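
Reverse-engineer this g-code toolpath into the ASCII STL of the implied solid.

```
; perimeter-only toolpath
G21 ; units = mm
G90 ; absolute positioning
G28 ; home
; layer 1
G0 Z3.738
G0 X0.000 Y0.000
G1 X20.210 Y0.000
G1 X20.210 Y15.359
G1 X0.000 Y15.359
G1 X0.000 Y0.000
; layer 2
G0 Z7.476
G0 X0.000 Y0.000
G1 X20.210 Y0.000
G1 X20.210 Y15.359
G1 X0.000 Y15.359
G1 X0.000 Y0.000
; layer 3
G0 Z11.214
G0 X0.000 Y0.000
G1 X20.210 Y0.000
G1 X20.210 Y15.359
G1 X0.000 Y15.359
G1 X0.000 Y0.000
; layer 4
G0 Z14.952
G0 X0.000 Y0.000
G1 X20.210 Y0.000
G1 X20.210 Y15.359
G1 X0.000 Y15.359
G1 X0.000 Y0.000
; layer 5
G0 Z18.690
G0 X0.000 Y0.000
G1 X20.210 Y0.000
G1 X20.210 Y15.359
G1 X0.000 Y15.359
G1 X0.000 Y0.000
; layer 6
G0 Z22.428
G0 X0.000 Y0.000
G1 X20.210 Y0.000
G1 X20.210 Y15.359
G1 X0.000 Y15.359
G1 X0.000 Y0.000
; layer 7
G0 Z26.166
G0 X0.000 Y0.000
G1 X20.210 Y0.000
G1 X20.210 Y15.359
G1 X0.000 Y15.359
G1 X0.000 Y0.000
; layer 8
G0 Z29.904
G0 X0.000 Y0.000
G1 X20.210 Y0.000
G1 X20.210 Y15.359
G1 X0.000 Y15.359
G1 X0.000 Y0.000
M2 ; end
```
solid part
  facet normal 0.0000 0.0000 -1.0000
    outer loop
      vertex 20.210 15.359 0.000
      vertex 20.210 0.000 0.000
      vertex 0.000 0.000 0.000
    endloop
  endfacet
  facet normal 0.0000 0.0000 -1.0000
    outer loop
      vertex 0.000 15.359 0.000
      vertex 20.210 15.359 0.000
      vertex 0.000 0.000 0.000
    endloop
  endfacet
  facet normal 0.0000 0.0000 1.0000
    outer loop
      vertex 0.000 0.000 29.904
      vertex 20.210 0.000 29.904
      vertex 20.210 15.359 29.904
    endloop
  endfacet
  facet normal 0.0000 0.0000 1.0000
    outer loop
      vertex 0.000 0.000 29.904
      vertex 20.210 15.359 29.904
      vertex 0.000 15.359 29.904
    endloop
  endfacet
  facet normal 0.0000 -1.0000 0.0000
    outer loop
      vertex 0.000 0.000 0.000
      vertex 20.210 0.000 0.000
      vertex 20.210 0.000 29.904
    endloop
  endfacet
  facet normal 0.0000 -1.0000 0.0000
    outer loop
      vertex 0.000 0.000 0.000
      vertex 20.210 0.000 29.904
      vertex 0.000 0.000 29.904
    endloop
  endfacet
  facet normal 0.0000 1.0000 0.0000
    outer loop
      vertex 20.210 15.359 29.904
      vertex 20.210 15.359 0.000
      vertex 0.000 15.359 0.000
    endloop
  endfacet
  facet normal 0.0000 1.0000 0.0000
    outer loop
      vertex 0.000 15.359 29.904
      vertex 20.210 15.359 29.904
      vertex 0.000 15.359 0.000
    endloop
  endfacet
  facet normal -1.0000 0.0000 0.0000
    outer loop
      vertex 0.000 15.359 29.904
      vertex 0.000 15.359 0.000
      vertex 0.000 0.000 0.000
    endloop
  endfacet
  facet normal -1.0000 0.0000 0.0000
    outer loop
      vertex 0.000 0.000 29.904
      vertex 0.000 15.359 29.904
      vertex 0.000 0.000 0.000
    endloop
  endfacet
  facet normal 1.0000 0.0000 0.0000
    outer loop
      vertex 20.210 0.000 0.000
      vertex 20.210 15.359 0.000
      vertex 20.210 15.359 29.904
    endloop
  endfacet
  facet normal 1.0000 0.0000 0.0000
    outer loop
      vertex 20.210 0.000 0.000
      vertex 20.210 15.359 29.904
      vertex 20.210 0.000 29.904
    endloop
  endfacet
endsolid part

The G0 Z moves step by Δz≈3.738 mm. Every layer's G1 loop is the same polygon, so the solid is a straight extrusion of it from z=0 to z≈29.9. Closing with flat bottom and top caps and triangulating gives 12 facets — a rectangular box, roughly 20.2 × 15.4 mm footprint and 29.9 mm tall.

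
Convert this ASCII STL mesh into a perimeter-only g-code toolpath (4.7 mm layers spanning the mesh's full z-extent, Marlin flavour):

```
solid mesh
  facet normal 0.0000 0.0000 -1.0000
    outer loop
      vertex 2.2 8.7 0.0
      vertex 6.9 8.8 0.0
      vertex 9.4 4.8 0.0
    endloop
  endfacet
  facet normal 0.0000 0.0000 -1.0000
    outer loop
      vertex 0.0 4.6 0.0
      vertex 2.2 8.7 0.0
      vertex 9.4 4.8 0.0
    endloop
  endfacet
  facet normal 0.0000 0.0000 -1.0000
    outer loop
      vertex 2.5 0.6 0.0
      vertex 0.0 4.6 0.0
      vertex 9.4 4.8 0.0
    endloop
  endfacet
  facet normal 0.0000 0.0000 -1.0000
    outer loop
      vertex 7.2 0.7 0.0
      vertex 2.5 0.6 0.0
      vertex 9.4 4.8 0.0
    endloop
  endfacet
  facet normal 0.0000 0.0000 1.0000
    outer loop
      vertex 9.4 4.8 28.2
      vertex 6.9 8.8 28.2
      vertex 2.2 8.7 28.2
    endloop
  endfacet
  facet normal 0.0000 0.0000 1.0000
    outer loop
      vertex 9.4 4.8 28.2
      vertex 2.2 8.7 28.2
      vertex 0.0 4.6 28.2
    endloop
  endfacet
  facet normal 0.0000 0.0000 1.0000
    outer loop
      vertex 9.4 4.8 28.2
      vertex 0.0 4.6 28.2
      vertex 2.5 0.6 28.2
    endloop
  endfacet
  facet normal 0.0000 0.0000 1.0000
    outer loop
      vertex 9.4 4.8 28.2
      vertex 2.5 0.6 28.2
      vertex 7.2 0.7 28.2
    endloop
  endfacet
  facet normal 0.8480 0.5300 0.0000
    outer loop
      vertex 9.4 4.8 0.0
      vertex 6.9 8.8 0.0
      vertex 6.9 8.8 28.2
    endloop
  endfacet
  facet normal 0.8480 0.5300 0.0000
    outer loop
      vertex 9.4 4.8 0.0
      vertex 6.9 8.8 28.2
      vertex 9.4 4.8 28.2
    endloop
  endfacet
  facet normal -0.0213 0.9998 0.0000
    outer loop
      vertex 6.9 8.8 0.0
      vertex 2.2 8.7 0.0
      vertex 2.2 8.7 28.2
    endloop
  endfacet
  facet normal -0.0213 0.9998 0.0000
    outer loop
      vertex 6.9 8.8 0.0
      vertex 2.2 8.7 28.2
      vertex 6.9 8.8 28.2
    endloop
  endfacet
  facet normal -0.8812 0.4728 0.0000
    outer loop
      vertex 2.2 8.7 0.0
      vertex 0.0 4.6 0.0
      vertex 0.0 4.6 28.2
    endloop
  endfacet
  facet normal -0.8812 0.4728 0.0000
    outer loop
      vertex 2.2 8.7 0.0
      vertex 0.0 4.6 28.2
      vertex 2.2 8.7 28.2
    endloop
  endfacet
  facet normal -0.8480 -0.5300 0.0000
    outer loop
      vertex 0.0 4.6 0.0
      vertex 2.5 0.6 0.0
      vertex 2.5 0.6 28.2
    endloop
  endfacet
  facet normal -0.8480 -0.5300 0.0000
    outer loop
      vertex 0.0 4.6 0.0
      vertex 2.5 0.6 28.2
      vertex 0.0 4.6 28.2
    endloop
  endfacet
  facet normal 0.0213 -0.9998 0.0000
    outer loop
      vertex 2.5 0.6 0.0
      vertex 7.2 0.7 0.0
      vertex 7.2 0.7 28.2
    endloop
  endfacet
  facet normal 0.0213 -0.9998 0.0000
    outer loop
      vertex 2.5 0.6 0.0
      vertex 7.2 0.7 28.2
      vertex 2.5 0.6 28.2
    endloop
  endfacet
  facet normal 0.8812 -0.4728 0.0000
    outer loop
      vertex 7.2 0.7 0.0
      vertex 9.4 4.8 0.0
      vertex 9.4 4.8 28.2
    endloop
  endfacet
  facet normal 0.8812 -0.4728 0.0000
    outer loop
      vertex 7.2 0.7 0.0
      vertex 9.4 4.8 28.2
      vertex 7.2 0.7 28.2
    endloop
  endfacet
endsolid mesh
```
; perimeter-only toolpath
G21 ; units = mm
G90 ; absolute positioning
G28 ; home
; layer 1
G0 Z4.7
G0 X9.4 Y4.8
G1 X6.9 Y8.8
G1 X2.2 Y8.7
G1 X0.0 Y4.6
G1 X2.5 Y0.6
G1 X7.2 Y0.7
G1 X9.4 Y4.8
; layer 2
G0 Z9.4
G0 X9.4 Y4.8
G1 X6.9 Y8.8
G1 X2.2 Y8.7
G1 X0.0 Y4.6
G1 X2.5 Y0.6
G1 X7.2 Y0.7
G1 X9.4 Y4.8
; layer 3
G0 Z14.1
G0 X9.4 Y4.8
G1 X6.9 Y8.8
G1 X2.2 Y8.7
G1 X0.0 Y4.6
G1 X2.5 Y0.6
G1 X7.2 Y0.7
G1 X9.4 Y4.8
; layer 4
G0 Z18.8
G0 X9.4 Y4.8
G1 X6.9 Y8.8
G1 X2.2 Y8.7
G1 X0.0 Y4.6
G1 X2.5 Y0.6
G1 X7.2 Y0.7
G1 X9.4 Y4.8
; layer 5
G0 Z23.5
G0 X9.4 Y4.8
G1 X6.9 Y8.8
G1 X2.2 Y8.7
G1 X0.0 Y4.6
G1 X2.5 Y0.6
G1 X7.2 Y0.7
G1 X9.4 Y4.8
; layer 6
G0 Z28.2
G0 X9.4 Y4.8
G1 X6.9 Y8.8
G1 X2.2 Y8.7
G1 X0.0 Y4.6
G1 X2.5 Y0.6
G1 X7.2 Y0.7
G1 X9.4 Y4.8
M2 ; end

The solid is a regular 6-sided prism (a cylinder approximated with 6 flat sides), circumscribed radius ≈ 4.7 mm, height ≈ 28.2 mm. Slicing at Δz = 4.7 mm — 6 equal slices spanning the solid's height, so layer i sits at z = i·h/6 — gives 6 non-empty perimeters. Each is a 6-segment closed polygon; G0 lifts to the layer z and rapids to the start vertex, then G1 traces the edges.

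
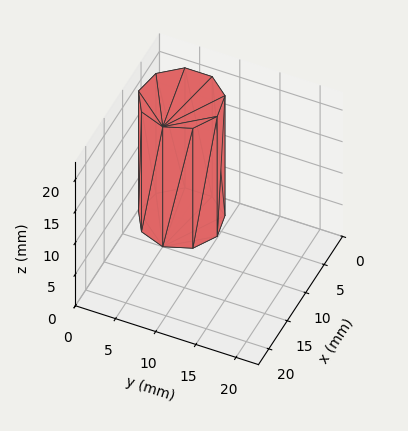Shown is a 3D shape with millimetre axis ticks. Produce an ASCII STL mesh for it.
Reading the render: the shape is a regular 9-sided prism (a cylinder approximated with 9 flat sides), circumscribed radius ≈ 5 mm, height ≈ 19 mm (dimensions read to the nearest mm from the axis ticks). For the STL, each face is triangulated and given an outward normal.

solid part
  facet normal 0.0000 0.0000 -1.0000
    outer loop
      vertex 5.9 9.9 0.0
      vertex 8.8 8.2 0.0
      vertex 10.0 5.0 0.0
    endloop
  endfacet
  facet normal 0.0000 0.0000 -1.0000
    outer loop
      vertex 2.5 9.3 0.0
      vertex 5.9 9.9 0.0
      vertex 10.0 5.0 0.0
    endloop
  endfacet
  facet normal 0.0000 0.0000 -1.0000
    outer loop
      vertex 0.3 6.7 0.0
      vertex 2.5 9.3 0.0
      vertex 10.0 5.0 0.0
    endloop
  endfacet
  facet normal 0.0000 0.0000 -1.0000
    outer loop
      vertex 0.3 3.3 0.0
      vertex 0.3 6.7 0.0
      vertex 10.0 5.0 0.0
    endloop
  endfacet
  facet normal 0.0000 0.0000 -1.0000
    outer loop
      vertex 2.5 0.7 0.0
      vertex 0.3 3.3 0.0
      vertex 10.0 5.0 0.0
    endloop
  endfacet
  facet normal 0.0000 0.0000 -1.0000
    outer loop
      vertex 5.9 0.1 0.0
      vertex 2.5 0.7 0.0
      vertex 10.0 5.0 0.0
    endloop
  endfacet
  facet normal 0.0000 0.0000 -1.0000
    outer loop
      vertex 8.8 1.8 0.0
      vertex 5.9 0.1 0.0
      vertex 10.0 5.0 0.0
    endloop
  endfacet
  facet normal 0.0000 0.0000 1.0000
    outer loop
      vertex 10.0 5.0 19.0
      vertex 8.8 8.2 19.0
      vertex 5.9 9.9 19.0
    endloop
  endfacet
  facet normal 0.0000 0.0000 1.0000
    outer loop
      vertex 10.0 5.0 19.0
      vertex 5.9 9.9 19.0
      vertex 2.5 9.3 19.0
    endloop
  endfacet
  facet normal 0.0000 0.0000 1.0000
    outer loop
      vertex 10.0 5.0 19.0
      vertex 2.5 9.3 19.0
      vertex 0.3 6.7 19.0
    endloop
  endfacet
  facet normal 0.0000 0.0000 1.0000
    outer loop
      vertex 10.0 5.0 19.0
      vertex 0.3 6.7 19.0
      vertex 0.3 3.3 19.0
    endloop
  endfacet
  facet normal 0.0000 0.0000 1.0000
    outer loop
      vertex 10.0 5.0 19.0
      vertex 0.3 3.3 19.0
      vertex 2.5 0.7 19.0
    endloop
  endfacet
  facet normal 0.0000 0.0000 1.0000
    outer loop
      vertex 10.0 5.0 19.0
      vertex 2.5 0.7 19.0
      vertex 5.9 0.1 19.0
    endloop
  endfacet
  facet normal 0.0000 0.0000 1.0000
    outer loop
      vertex 10.0 5.0 19.0
      vertex 5.9 0.1 19.0
      vertex 8.8 1.8 19.0
    endloop
  endfacet
  facet normal 0.9363 0.3511 0.0000
    outer loop
      vertex 10.0 5.0 0.0
      vertex 8.8 8.2 0.0
      vertex 8.8 8.2 19.0
    endloop
  endfacet
  facet normal 0.9363 0.3511 0.0000
    outer loop
      vertex 10.0 5.0 0.0
      vertex 8.8 8.2 19.0
      vertex 10.0 5.0 19.0
    endloop
  endfacet
  facet normal 0.5057 0.8627 0.0000
    outer loop
      vertex 8.8 8.2 0.0
      vertex 5.9 9.9 0.0
      vertex 5.9 9.9 19.0
    endloop
  endfacet
  facet normal 0.5057 0.8627 0.0000
    outer loop
      vertex 8.8 8.2 0.0
      vertex 5.9 9.9 19.0
      vertex 8.8 8.2 19.0
    endloop
  endfacet
  facet normal -0.1738 0.9848 0.0000
    outer loop
      vertex 5.9 9.9 0.0
      vertex 2.5 9.3 0.0
      vertex 2.5 9.3 19.0
    endloop
  endfacet
  facet normal -0.1738 0.9848 0.0000
    outer loop
      vertex 5.9 9.9 0.0
      vertex 2.5 9.3 19.0
      vertex 5.9 9.9 19.0
    endloop
  endfacet
  facet normal -0.7634 0.6459 0.0000
    outer loop
      vertex 2.5 9.3 0.0
      vertex 0.3 6.7 0.0
      vertex 0.3 6.7 19.0
    endloop
  endfacet
  facet normal -0.7634 0.6459 0.0000
    outer loop
      vertex 2.5 9.3 0.0
      vertex 0.3 6.7 19.0
      vertex 2.5 9.3 19.0
    endloop
  endfacet
  facet normal -1.0000 0.0000 0.0000
    outer loop
      vertex 0.3 6.7 0.0
      vertex 0.3 3.3 0.0
      vertex 0.3 3.3 19.0
    endloop
  endfacet
  facet normal -1.0000 0.0000 0.0000
    outer loop
      vertex 0.3 6.7 0.0
      vertex 0.3 3.3 19.0
      vertex 0.3 6.7 19.0
    endloop
  endfacet
  facet normal -0.7634 -0.6459 0.0000
    outer loop
      vertex 0.3 3.3 0.0
      vertex 2.5 0.7 0.0
      vertex 2.5 0.7 19.0
    endloop
  endfacet
  facet normal -0.7634 -0.6459 0.0000
    outer loop
      vertex 0.3 3.3 0.0
      vertex 2.5 0.7 19.0
      vertex 0.3 3.3 19.0
    endloop
  endfacet
  facet normal -0.1738 -0.9848 0.0000
    outer loop
      vertex 2.5 0.7 0.0
      vertex 5.9 0.1 0.0
      vertex 5.9 0.1 19.0
    endloop
  endfacet
  facet normal -0.1738 -0.9848 0.0000
    outer loop
      vertex 2.5 0.7 0.0
      vertex 5.9 0.1 19.0
      vertex 2.5 0.7 19.0
    endloop
  endfacet
  facet normal 0.5057 -0.8627 0.0000
    outer loop
      vertex 5.9 0.1 0.0
      vertex 8.8 1.8 0.0
      vertex 8.8 1.8 19.0
    endloop
  endfacet
  facet normal 0.5057 -0.8627 0.0000
    outer loop
      vertex 5.9 0.1 0.0
      vertex 8.8 1.8 19.0
      vertex 5.9 0.1 19.0
    endloop
  endfacet
  facet normal 0.9363 -0.3511 0.0000
    outer loop
      vertex 8.8 1.8 0.0
      vertex 10.0 5.0 0.0
      vertex 10.0 5.0 19.0
    endloop
  endfacet
  facet normal 0.9363 -0.3511 0.0000
    outer loop
      vertex 8.8 1.8 0.0
      vertex 10.0 5.0 19.0
      vertex 8.8 1.8 19.0
    endloop
  endfacet
endsolid part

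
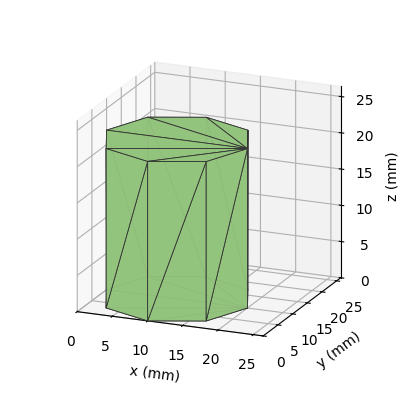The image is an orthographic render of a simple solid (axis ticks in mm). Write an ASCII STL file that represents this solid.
Reading the render: the shape is a regular 8-sided prism (a cylinder approximated with 8 flat sides), circumscribed radius ≈ 10 mm, height ≈ 22 mm (dimensions read to the nearest mm from the axis ticks). For the STL, each face is triangulated and given an outward normal.

solid part
  facet normal 0.0000 0.0000 -1.0000
    outer loop
      vertex 10.0 20.0 0.0
      vertex 17.1 17.1 0.0
      vertex 20.0 10.0 0.0
    endloop
  endfacet
  facet normal 0.0000 0.0000 -1.0000
    outer loop
      vertex 2.9 17.1 0.0
      vertex 10.0 20.0 0.0
      vertex 20.0 10.0 0.0
    endloop
  endfacet
  facet normal 0.0000 0.0000 -1.0000
    outer loop
      vertex 0.0 10.0 0.0
      vertex 2.9 17.1 0.0
      vertex 20.0 10.0 0.0
    endloop
  endfacet
  facet normal 0.0000 0.0000 -1.0000
    outer loop
      vertex 2.9 2.9 0.0
      vertex 0.0 10.0 0.0
      vertex 20.0 10.0 0.0
    endloop
  endfacet
  facet normal 0.0000 0.0000 -1.0000
    outer loop
      vertex 10.0 0.0 0.0
      vertex 2.9 2.9 0.0
      vertex 20.0 10.0 0.0
    endloop
  endfacet
  facet normal 0.0000 0.0000 -1.0000
    outer loop
      vertex 17.1 2.9 0.0
      vertex 10.0 0.0 0.0
      vertex 20.0 10.0 0.0
    endloop
  endfacet
  facet normal 0.0000 0.0000 1.0000
    outer loop
      vertex 20.0 10.0 22.0
      vertex 17.1 17.1 22.0
      vertex 10.0 20.0 22.0
    endloop
  endfacet
  facet normal 0.0000 0.0000 1.0000
    outer loop
      vertex 20.0 10.0 22.0
      vertex 10.0 20.0 22.0
      vertex 2.9 17.1 22.0
    endloop
  endfacet
  facet normal 0.0000 0.0000 1.0000
    outer loop
      vertex 20.0 10.0 22.0
      vertex 2.9 17.1 22.0
      vertex 0.0 10.0 22.0
    endloop
  endfacet
  facet normal 0.0000 0.0000 1.0000
    outer loop
      vertex 20.0 10.0 22.0
      vertex 0.0 10.0 22.0
      vertex 2.9 2.9 22.0
    endloop
  endfacet
  facet normal 0.0000 0.0000 1.0000
    outer loop
      vertex 20.0 10.0 22.0
      vertex 2.9 2.9 22.0
      vertex 10.0 0.0 22.0
    endloop
  endfacet
  facet normal 0.0000 0.0000 1.0000
    outer loop
      vertex 20.0 10.0 22.0
      vertex 10.0 0.0 22.0
      vertex 17.1 2.9 22.0
    endloop
  endfacet
  facet normal 0.9258 0.3781 0.0000
    outer loop
      vertex 20.0 10.0 0.0
      vertex 17.1 17.1 0.0
      vertex 17.1 17.1 22.0
    endloop
  endfacet
  facet normal 0.9258 0.3781 0.0000
    outer loop
      vertex 20.0 10.0 0.0
      vertex 17.1 17.1 22.0
      vertex 20.0 10.0 22.0
    endloop
  endfacet
  facet normal 0.3781 0.9258 0.0000
    outer loop
      vertex 17.1 17.1 0.0
      vertex 10.0 20.0 0.0
      vertex 10.0 20.0 22.0
    endloop
  endfacet
  facet normal 0.3781 0.9258 0.0000
    outer loop
      vertex 17.1 17.1 0.0
      vertex 10.0 20.0 22.0
      vertex 17.1 17.1 22.0
    endloop
  endfacet
  facet normal -0.3781 0.9258 0.0000
    outer loop
      vertex 10.0 20.0 0.0
      vertex 2.9 17.1 0.0
      vertex 2.9 17.1 22.0
    endloop
  endfacet
  facet normal -0.3781 0.9258 0.0000
    outer loop
      vertex 10.0 20.0 0.0
      vertex 2.9 17.1 22.0
      vertex 10.0 20.0 22.0
    endloop
  endfacet
  facet normal -0.9258 0.3781 0.0000
    outer loop
      vertex 2.9 17.1 0.0
      vertex 0.0 10.0 0.0
      vertex 0.0 10.0 22.0
    endloop
  endfacet
  facet normal -0.9258 0.3781 0.0000
    outer loop
      vertex 2.9 17.1 0.0
      vertex 0.0 10.0 22.0
      vertex 2.9 17.1 22.0
    endloop
  endfacet
  facet normal -0.9258 -0.3781 0.0000
    outer loop
      vertex 0.0 10.0 0.0
      vertex 2.9 2.9 0.0
      vertex 2.9 2.9 22.0
    endloop
  endfacet
  facet normal -0.9258 -0.3781 0.0000
    outer loop
      vertex 0.0 10.0 0.0
      vertex 2.9 2.9 22.0
      vertex 0.0 10.0 22.0
    endloop
  endfacet
  facet normal -0.3781 -0.9258 0.0000
    outer loop
      vertex 2.9 2.9 0.0
      vertex 10.0 0.0 0.0
      vertex 10.0 0.0 22.0
    endloop
  endfacet
  facet normal -0.3781 -0.9258 0.0000
    outer loop
      vertex 2.9 2.9 0.0
      vertex 10.0 0.0 22.0
      vertex 2.9 2.9 22.0
    endloop
  endfacet
  facet normal 0.3781 -0.9258 0.0000
    outer loop
      vertex 10.0 0.0 0.0
      vertex 17.1 2.9 0.0
      vertex 17.1 2.9 22.0
    endloop
  endfacet
  facet normal 0.3781 -0.9258 0.0000
    outer loop
      vertex 10.0 0.0 0.0
      vertex 17.1 2.9 22.0
      vertex 10.0 0.0 22.0
    endloop
  endfacet
  facet normal 0.9258 -0.3781 0.0000
    outer loop
      vertex 17.1 2.9 0.0
      vertex 20.0 10.0 0.0
      vertex 20.0 10.0 22.0
    endloop
  endfacet
  facet normal 0.9258 -0.3781 0.0000
    outer loop
      vertex 17.1 2.9 0.0
      vertex 20.0 10.0 22.0
      vertex 17.1 2.9 22.0
    endloop
  endfacet
endsolid part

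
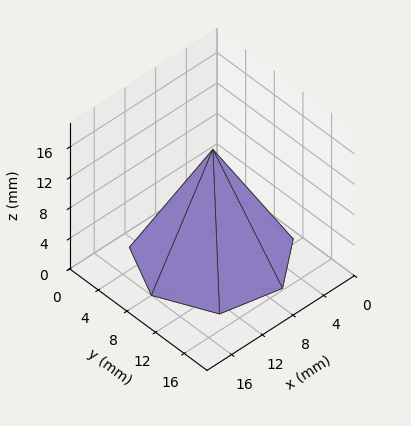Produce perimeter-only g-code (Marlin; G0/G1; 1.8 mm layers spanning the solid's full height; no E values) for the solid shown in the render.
Reading the render: the shape is a regular 7-sided pyramid, base circumscribed radius ≈ 8 mm, apex at z ≈ 14 mm (dimensions read to the nearest mm from the axis ticks). For the g-code, the solid's height is divided into equal slices at the stated Δz and each level perimeter traced with G1 moves after a G0 lift.

; perimeter-only toolpath
G21 ; units = mm
G90 ; absolute positioning
G28 ; home
; layer 1
G0 Z1.8
G0 X15.0 Y8.0
G1 X12.4 Y13.5
G1 X6.4 Y14.8
G1 X1.7 Y11.1
G1 X1.7 Y4.9
G1 X6.4 Y1.2
G1 X12.4 Y2.5
G1 X15.0 Y8.0
; layer 2
G0 Z3.5
G0 X14.0 Y8.0
G1 X11.8 Y12.7
G1 X6.7 Y13.9
G1 X2.6 Y10.6
G1 X2.6 Y5.4
G1 X6.7 Y2.1
G1 X11.8 Y3.3
G1 X14.0 Y8.0
; layer 3
G0 Z5.2
G0 X13.0 Y8.0
G1 X11.1 Y11.9
G1 X6.9 Y12.9
G1 X3.5 Y10.2
G1 X3.5 Y5.8
G1 X6.9 Y3.1
G1 X11.1 Y4.1
G1 X13.0 Y8.0
; layer 4
G0 Z7.0
G0 X12.0 Y8.0
G1 X10.5 Y11.2
G1 X7.1 Y11.9
G1 X4.4 Y9.8
G1 X4.4 Y6.2
G1 X7.1 Y4.1
G1 X10.5 Y4.8
G1 X12.0 Y8.0
; layer 5
G0 Z8.8
G0 X11.0 Y8.0
G1 X9.9 Y10.4
G1 X7.3 Y10.9
G1 X5.3 Y9.3
G1 X5.3 Y6.7
G1 X7.3 Y5.1
G1 X9.9 Y5.6
G1 X11.0 Y8.0
; layer 6
G0 Z10.5
G0 X10.0 Y8.0
G1 X9.2 Y9.6
G1 X7.5 Y9.9
G1 X6.2 Y8.9
G1 X6.2 Y7.1
G1 X7.5 Y6.0
G1 X9.2 Y6.4
G1 X10.0 Y8.0
; layer 7
G0 Z12.2
G0 X9.0 Y8.0
G1 X8.6 Y8.8
G1 X7.8 Y9.0
G1 X7.1 Y8.4
G1 X7.1 Y7.6
G1 X7.8 Y7.0
G1 X8.6 Y7.2
G1 X9.0 Y8.0
M2 ; end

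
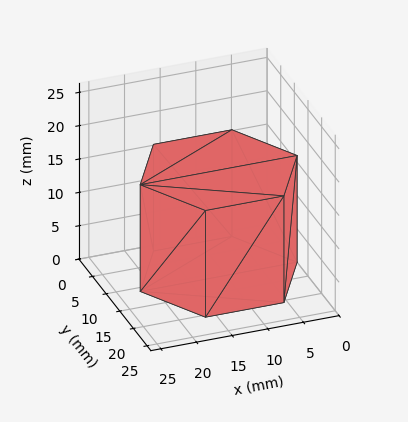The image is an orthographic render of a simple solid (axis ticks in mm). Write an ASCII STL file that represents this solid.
Reading the render: the shape is a regular 6-sided prism (a cylinder approximated with 6 flat sides), circumscribed radius ≈ 11 mm, height ≈ 16 mm (dimensions read to the nearest mm from the axis ticks). For the STL, each face is triangulated and given an outward normal.

solid part
  facet normal 0.0000 0.0000 -1.0000
    outer loop
      vertex 5.50 20.53 0.00
      vertex 16.50 20.53 0.00
      vertex 22.00 11.00 0.00
    endloop
  endfacet
  facet normal 0.0000 0.0000 -1.0000
    outer loop
      vertex 0.00 11.00 0.00
      vertex 5.50 20.53 0.00
      vertex 22.00 11.00 0.00
    endloop
  endfacet
  facet normal 0.0000 0.0000 -1.0000
    outer loop
      vertex 5.50 1.47 0.00
      vertex 0.00 11.00 0.00
      vertex 22.00 11.00 0.00
    endloop
  endfacet
  facet normal 0.0000 0.0000 -1.0000
    outer loop
      vertex 16.50 1.47 0.00
      vertex 5.50 1.47 0.00
      vertex 22.00 11.00 0.00
    endloop
  endfacet
  facet normal 0.0000 0.0000 1.0000
    outer loop
      vertex 22.00 11.00 16.00
      vertex 16.50 20.53 16.00
      vertex 5.50 20.53 16.00
    endloop
  endfacet
  facet normal 0.0000 0.0000 1.0000
    outer loop
      vertex 22.00 11.00 16.00
      vertex 5.50 20.53 16.00
      vertex 0.00 11.00 16.00
    endloop
  endfacet
  facet normal 0.0000 0.0000 1.0000
    outer loop
      vertex 22.00 11.00 16.00
      vertex 0.00 11.00 16.00
      vertex 5.50 1.47 16.00
    endloop
  endfacet
  facet normal 0.0000 0.0000 1.0000
    outer loop
      vertex 22.00 11.00 16.00
      vertex 5.50 1.47 16.00
      vertex 16.50 1.47 16.00
    endloop
  endfacet
  facet normal 0.8661 0.4999 0.0000
    outer loop
      vertex 22.00 11.00 0.00
      vertex 16.50 20.53 0.00
      vertex 16.50 20.53 16.00
    endloop
  endfacet
  facet normal 0.8661 0.4999 0.0000
    outer loop
      vertex 22.00 11.00 0.00
      vertex 16.50 20.53 16.00
      vertex 22.00 11.00 16.00
    endloop
  endfacet
  facet normal 0.0000 1.0000 0.0000
    outer loop
      vertex 16.50 20.53 0.00
      vertex 5.50 20.53 0.00
      vertex 5.50 20.53 16.00
    endloop
  endfacet
  facet normal 0.0000 1.0000 0.0000
    outer loop
      vertex 16.50 20.53 0.00
      vertex 5.50 20.53 16.00
      vertex 16.50 20.53 16.00
    endloop
  endfacet
  facet normal -0.8661 0.4999 0.0000
    outer loop
      vertex 5.50 20.53 0.00
      vertex 0.00 11.00 0.00
      vertex 0.00 11.00 16.00
    endloop
  endfacet
  facet normal -0.8661 0.4999 0.0000
    outer loop
      vertex 5.50 20.53 0.00
      vertex 0.00 11.00 16.00
      vertex 5.50 20.53 16.00
    endloop
  endfacet
  facet normal -0.8661 -0.4999 0.0000
    outer loop
      vertex 0.00 11.00 0.00
      vertex 5.50 1.47 0.00
      vertex 5.50 1.47 16.00
    endloop
  endfacet
  facet normal -0.8661 -0.4999 0.0000
    outer loop
      vertex 0.00 11.00 0.00
      vertex 5.50 1.47 16.00
      vertex 0.00 11.00 16.00
    endloop
  endfacet
  facet normal 0.0000 -1.0000 0.0000
    outer loop
      vertex 5.50 1.47 0.00
      vertex 16.50 1.47 0.00
      vertex 16.50 1.47 16.00
    endloop
  endfacet
  facet normal 0.0000 -1.0000 0.0000
    outer loop
      vertex 5.50 1.47 0.00
      vertex 16.50 1.47 16.00
      vertex 5.50 1.47 16.00
    endloop
  endfacet
  facet normal 0.8661 -0.4999 0.0000
    outer loop
      vertex 16.50 1.47 0.00
      vertex 22.00 11.00 0.00
      vertex 22.00 11.00 16.00
    endloop
  endfacet
  facet normal 0.8661 -0.4999 0.0000
    outer loop
      vertex 16.50 1.47 0.00
      vertex 22.00 11.00 16.00
      vertex 16.50 1.47 16.00
    endloop
  endfacet
endsolid part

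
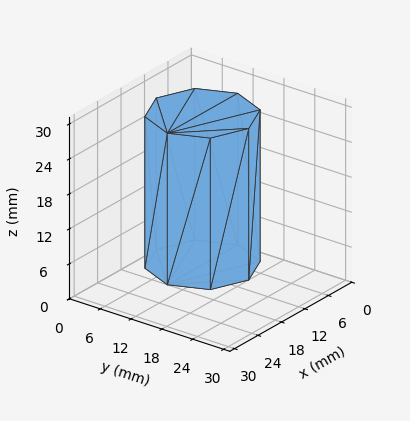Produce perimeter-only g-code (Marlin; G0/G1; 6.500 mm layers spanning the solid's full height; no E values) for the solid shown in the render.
Reading the render: the shape is a regular 8-sided prism (a cylinder approximated with 8 flat sides), circumscribed radius ≈ 9 mm, height ≈ 26 mm (dimensions read to the nearest mm from the axis ticks). For the g-code, the solid's height is divided into equal slices at the stated Δz and each level perimeter traced with G1 moves after a G0 lift.

; perimeter-only toolpath
G21 ; units = mm
G90 ; absolute positioning
G28 ; home
; layer 1
G0 Z6.500
G0 X18.000 Y9.000
G1 X15.364 Y15.364
G1 X9.000 Y18.000
G1 X2.636 Y15.364
G1 X0.000 Y9.000
G1 X2.636 Y2.636
G1 X9.000 Y0.000
G1 X15.364 Y2.636
G1 X18.000 Y9.000
; layer 2
G0 Z13.000
G0 X18.000 Y9.000
G1 X15.364 Y15.364
G1 X9.000 Y18.000
G1 X2.636 Y15.364
G1 X0.000 Y9.000
G1 X2.636 Y2.636
G1 X9.000 Y0.000
G1 X15.364 Y2.636
G1 X18.000 Y9.000
; layer 3
G0 Z19.500
G0 X18.000 Y9.000
G1 X15.364 Y15.364
G1 X9.000 Y18.000
G1 X2.636 Y15.364
G1 X0.000 Y9.000
G1 X2.636 Y2.636
G1 X9.000 Y0.000
G1 X15.364 Y2.636
G1 X18.000 Y9.000
; layer 4
G0 Z26.000
G0 X18.000 Y9.000
G1 X15.364 Y15.364
G1 X9.000 Y18.000
G1 X2.636 Y15.364
G1 X0.000 Y9.000
G1 X2.636 Y2.636
G1 X9.000 Y0.000
G1 X15.364 Y2.636
G1 X18.000 Y9.000
M2 ; end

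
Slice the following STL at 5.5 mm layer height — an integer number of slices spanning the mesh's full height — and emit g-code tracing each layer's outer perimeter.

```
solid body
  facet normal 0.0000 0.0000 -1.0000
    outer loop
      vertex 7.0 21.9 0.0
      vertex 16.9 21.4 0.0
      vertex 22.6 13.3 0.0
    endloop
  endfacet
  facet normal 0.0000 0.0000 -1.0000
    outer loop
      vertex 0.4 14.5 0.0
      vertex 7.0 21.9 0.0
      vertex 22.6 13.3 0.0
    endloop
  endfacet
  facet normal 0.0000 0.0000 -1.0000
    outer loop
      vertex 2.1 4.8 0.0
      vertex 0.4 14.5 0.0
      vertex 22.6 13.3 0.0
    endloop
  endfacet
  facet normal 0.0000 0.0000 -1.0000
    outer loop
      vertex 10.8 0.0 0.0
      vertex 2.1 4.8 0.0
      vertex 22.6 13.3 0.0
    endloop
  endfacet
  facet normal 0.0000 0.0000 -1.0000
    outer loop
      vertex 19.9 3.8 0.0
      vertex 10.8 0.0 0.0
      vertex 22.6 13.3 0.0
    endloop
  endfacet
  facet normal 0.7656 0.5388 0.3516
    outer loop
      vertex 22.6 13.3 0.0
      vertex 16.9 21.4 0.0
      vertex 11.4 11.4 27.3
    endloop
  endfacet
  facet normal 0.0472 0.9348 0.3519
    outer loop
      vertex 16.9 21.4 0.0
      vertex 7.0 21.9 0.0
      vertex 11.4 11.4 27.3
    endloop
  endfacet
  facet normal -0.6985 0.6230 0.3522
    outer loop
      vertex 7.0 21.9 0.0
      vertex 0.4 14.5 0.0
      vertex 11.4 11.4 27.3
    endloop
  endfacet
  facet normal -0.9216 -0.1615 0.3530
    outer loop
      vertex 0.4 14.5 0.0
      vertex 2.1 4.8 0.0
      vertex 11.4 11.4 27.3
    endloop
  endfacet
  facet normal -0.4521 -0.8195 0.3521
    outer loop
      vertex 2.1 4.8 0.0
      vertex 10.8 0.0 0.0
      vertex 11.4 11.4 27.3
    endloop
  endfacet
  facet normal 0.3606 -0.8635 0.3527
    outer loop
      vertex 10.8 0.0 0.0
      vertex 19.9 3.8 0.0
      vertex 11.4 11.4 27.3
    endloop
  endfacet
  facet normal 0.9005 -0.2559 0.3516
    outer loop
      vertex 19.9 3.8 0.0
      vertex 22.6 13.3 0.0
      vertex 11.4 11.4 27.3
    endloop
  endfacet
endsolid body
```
; perimeter-only toolpath
G21 ; units = mm
G90 ; absolute positioning
G28 ; home
; layer 1
G0 Z5.5
G0 X20.4 Y12.9
G1 X15.8 Y19.4
G1 X7.9 Y19.8
G1 X2.6 Y13.9
G1 X4.0 Y6.1
G1 X10.9 Y2.3
G1 X18.2 Y5.3
G1 X20.4 Y12.9
; layer 2
G0 Z10.9
G0 X18.1 Y12.5
G1 X14.7 Y17.4
G1 X8.8 Y17.7
G1 X4.8 Y13.3
G1 X5.8 Y7.4
G1 X11.0 Y4.6
G1 X16.5 Y6.8
G1 X18.1 Y12.5
; layer 3
G0 Z16.4
G0 X15.9 Y12.2
G1 X13.6 Y15.4
G1 X9.6 Y15.6
G1 X7.0 Y12.6
G1 X7.7 Y8.8
G1 X11.2 Y6.8
G1 X14.8 Y8.4
G1 X15.9 Y12.2
; layer 4
G0 Z21.8
G0 X13.6 Y11.8
G1 X12.5 Y13.4
G1 X10.5 Y13.5
G1 X9.2 Y12.0
G1 X9.5 Y10.1
G1 X11.3 Y9.1
G1 X13.1 Y9.9
G1 X13.6 Y11.8
M2 ; end

The solid is a regular 7-sided pyramid, base circumscribed radius ≈ 11.4 mm, apex at z ≈ 27.3 mm. Slicing at Δz = 5.5 mm — 5 equal slices spanning the solid's height, so layer i sits at z = i·h/5 — gives 4 non-empty perimeters. Each is a 7-segment closed polygon; G0 lifts to the layer z and rapids to the start vertex, then G1 traces the edges. The cross-section shrinks linearly with z (the slice at the apex is degenerate and omitted).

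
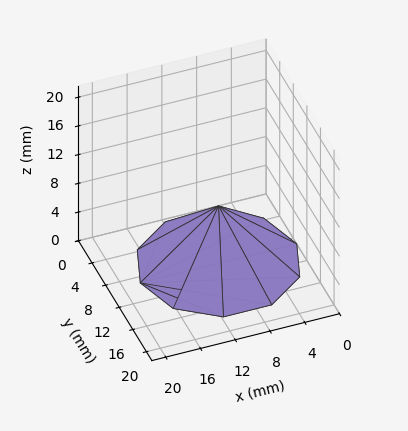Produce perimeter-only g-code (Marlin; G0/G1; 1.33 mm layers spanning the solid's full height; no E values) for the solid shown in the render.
Reading the render: the shape is a regular 10-sided pyramid, base circumscribed radius ≈ 9 mm, apex at z ≈ 8 mm (dimensions read to the nearest mm from the axis ticks). For the g-code, the solid's height is divided into equal slices at the stated Δz and each level perimeter traced with G1 moves after a G0 lift.

; perimeter-only toolpath
G21 ; units = mm
G90 ; absolute positioning
G28 ; home
; layer 1
G0 Z1.33
G0 X16.50 Y9.00
G1 X15.07 Y13.41
G1 X11.32 Y16.13
G1 X6.68 Y16.13
G1 X2.93 Y13.41
G1 X1.50 Y9.00
G1 X2.93 Y4.59
G1 X6.68 Y1.87
G1 X11.32 Y1.87
G1 X15.07 Y4.59
G1 X16.50 Y9.00
; layer 2
G0 Z2.67
G0 X15.00 Y9.00
G1 X13.85 Y12.53
G1 X10.85 Y14.71
G1 X7.15 Y14.71
G1 X4.15 Y12.53
G1 X3.00 Y9.00
G1 X4.15 Y5.47
G1 X7.15 Y3.29
G1 X10.85 Y3.29
G1 X13.85 Y5.47
G1 X15.00 Y9.00
; layer 3
G0 Z4.00
G0 X13.50 Y9.00
G1 X12.64 Y11.64
G1 X10.39 Y13.28
G1 X7.61 Y13.28
G1 X5.36 Y11.64
G1 X4.50 Y9.00
G1 X5.36 Y6.36
G1 X7.61 Y4.72
G1 X10.39 Y4.72
G1 X12.64 Y6.36
G1 X13.50 Y9.00
; layer 4
G0 Z5.33
G0 X12.00 Y9.00
G1 X11.43 Y10.76
G1 X9.93 Y11.85
G1 X8.07 Y11.85
G1 X6.57 Y10.76
G1 X6.00 Y9.00
G1 X6.57 Y7.24
G1 X8.07 Y6.15
G1 X9.93 Y6.15
G1 X11.43 Y7.24
G1 X12.00 Y9.00
; layer 5
G0 Z6.67
G0 X10.50 Y9.00
G1 X10.21 Y9.88
G1 X9.46 Y10.43
G1 X8.54 Y10.43
G1 X7.79 Y9.88
G1 X7.50 Y9.00
G1 X7.79 Y8.12
G1 X8.54 Y7.57
G1 X9.46 Y7.57
G1 X10.21 Y8.12
G1 X10.50 Y9.00
M2 ; end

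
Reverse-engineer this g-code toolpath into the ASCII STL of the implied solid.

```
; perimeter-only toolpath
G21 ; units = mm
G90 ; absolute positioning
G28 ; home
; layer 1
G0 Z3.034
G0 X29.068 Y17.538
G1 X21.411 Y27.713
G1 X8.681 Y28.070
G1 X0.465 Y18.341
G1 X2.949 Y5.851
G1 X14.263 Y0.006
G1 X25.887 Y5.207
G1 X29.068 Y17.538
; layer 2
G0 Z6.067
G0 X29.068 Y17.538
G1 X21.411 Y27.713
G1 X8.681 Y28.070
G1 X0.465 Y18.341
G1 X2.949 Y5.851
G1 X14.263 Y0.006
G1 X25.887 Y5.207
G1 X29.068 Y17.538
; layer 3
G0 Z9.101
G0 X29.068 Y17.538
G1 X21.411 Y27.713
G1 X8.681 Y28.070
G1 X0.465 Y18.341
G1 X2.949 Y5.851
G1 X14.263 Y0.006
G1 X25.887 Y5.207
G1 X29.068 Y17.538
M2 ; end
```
solid part
  facet normal 0.0000 0.0000 -1.0000
    outer loop
      vertex 8.681 28.070 0.000
      vertex 21.411 27.713 0.000
      vertex 29.068 17.538 0.000
    endloop
  endfacet
  facet normal 0.0000 0.0000 -1.0000
    outer loop
      vertex 0.465 18.341 0.000
      vertex 8.681 28.070 0.000
      vertex 29.068 17.538 0.000
    endloop
  endfacet
  facet normal 0.0000 0.0000 -1.0000
    outer loop
      vertex 2.949 5.851 0.000
      vertex 0.465 18.341 0.000
      vertex 29.068 17.538 0.000
    endloop
  endfacet
  facet normal 0.0000 0.0000 -1.0000
    outer loop
      vertex 14.263 0.006 0.000
      vertex 2.949 5.851 0.000
      vertex 29.068 17.538 0.000
    endloop
  endfacet
  facet normal 0.0000 0.0000 -1.0000
    outer loop
      vertex 25.887 5.207 0.000
      vertex 14.263 0.006 0.000
      vertex 29.068 17.538 0.000
    endloop
  endfacet
  facet normal 0.0000 0.0000 1.0000
    outer loop
      vertex 29.068 17.538 9.101
      vertex 21.411 27.713 9.101
      vertex 8.681 28.070 9.101
    endloop
  endfacet
  facet normal 0.0000 0.0000 1.0000
    outer loop
      vertex 29.068 17.538 9.101
      vertex 8.681 28.070 9.101
      vertex 0.465 18.341 9.101
    endloop
  endfacet
  facet normal 0.0000 0.0000 1.0000
    outer loop
      vertex 29.068 17.538 9.101
      vertex 0.465 18.341 9.101
      vertex 2.949 5.851 9.101
    endloop
  endfacet
  facet normal 0.0000 0.0000 1.0000
    outer loop
      vertex 29.068 17.538 9.101
      vertex 2.949 5.851 9.101
      vertex 14.263 0.006 9.101
    endloop
  endfacet
  facet normal 0.0000 0.0000 1.0000
    outer loop
      vertex 29.068 17.538 9.101
      vertex 14.263 0.006 9.101
      vertex 25.887 5.207 9.101
    endloop
  endfacet
  facet normal 0.7990 0.6013 0.0000
    outer loop
      vertex 29.068 17.538 0.000
      vertex 21.411 27.713 0.000
      vertex 21.411 27.713 9.101
    endloop
  endfacet
  facet normal 0.7990 0.6013 0.0000
    outer loop
      vertex 29.068 17.538 0.000
      vertex 21.411 27.713 9.101
      vertex 29.068 17.538 9.101
    endloop
  endfacet
  facet normal 0.0280 0.9996 0.0000
    outer loop
      vertex 21.411 27.713 0.000
      vertex 8.681 28.070 0.000
      vertex 8.681 28.070 9.101
    endloop
  endfacet
  facet normal 0.0280 0.9996 0.0000
    outer loop
      vertex 21.411 27.713 0.000
      vertex 8.681 28.070 9.101
      vertex 21.411 27.713 9.101
    endloop
  endfacet
  facet normal -0.7640 0.6452 0.0000
    outer loop
      vertex 8.681 28.070 0.000
      vertex 0.465 18.341 0.000
      vertex 0.465 18.341 9.101
    endloop
  endfacet
  facet normal -0.7640 0.6452 0.0000
    outer loop
      vertex 8.681 28.070 0.000
      vertex 0.465 18.341 9.101
      vertex 8.681 28.070 9.101
    endloop
  endfacet
  facet normal -0.9808 -0.1951 0.0000
    outer loop
      vertex 0.465 18.341 0.000
      vertex 2.949 5.851 0.000
      vertex 2.949 5.851 9.101
    endloop
  endfacet
  facet normal -0.9808 -0.1951 0.0000
    outer loop
      vertex 0.465 18.341 0.000
      vertex 2.949 5.851 9.101
      vertex 0.465 18.341 9.101
    endloop
  endfacet
  facet normal -0.4590 -0.8884 0.0000
    outer loop
      vertex 2.949 5.851 0.000
      vertex 14.263 0.006 0.000
      vertex 14.263 0.006 9.101
    endloop
  endfacet
  facet normal -0.4590 -0.8884 0.0000
    outer loop
      vertex 2.949 5.851 0.000
      vertex 14.263 0.006 9.101
      vertex 2.949 5.851 9.101
    endloop
  endfacet
  facet normal 0.4084 -0.9128 0.0000
    outer loop
      vertex 14.263 0.006 0.000
      vertex 25.887 5.207 0.000
      vertex 25.887 5.207 9.101
    endloop
  endfacet
  facet normal 0.4084 -0.9128 0.0000
    outer loop
      vertex 14.263 0.006 0.000
      vertex 25.887 5.207 9.101
      vertex 14.263 0.006 9.101
    endloop
  endfacet
  facet normal 0.9683 -0.2498 0.0000
    outer loop
      vertex 25.887 5.207 0.000
      vertex 29.068 17.538 0.000
      vertex 29.068 17.538 9.101
    endloop
  endfacet
  facet normal 0.9683 -0.2498 0.0000
    outer loop
      vertex 25.887 5.207 0.000
      vertex 29.068 17.538 9.101
      vertex 25.887 5.207 9.101
    endloop
  endfacet
endsolid part

The G0 Z moves step by Δz≈3.034 mm. Every layer's G1 loop is the same polygon, so the solid is a straight extrusion of it from z=0 to z≈9.1. Closing with flat bottom and top caps and triangulating gives 24 facets — a regular 7-sided prism (a cylinder approximated with 7 flat sides), circumscribed radius ≈ 14.7 mm, height ≈ 9.1 mm.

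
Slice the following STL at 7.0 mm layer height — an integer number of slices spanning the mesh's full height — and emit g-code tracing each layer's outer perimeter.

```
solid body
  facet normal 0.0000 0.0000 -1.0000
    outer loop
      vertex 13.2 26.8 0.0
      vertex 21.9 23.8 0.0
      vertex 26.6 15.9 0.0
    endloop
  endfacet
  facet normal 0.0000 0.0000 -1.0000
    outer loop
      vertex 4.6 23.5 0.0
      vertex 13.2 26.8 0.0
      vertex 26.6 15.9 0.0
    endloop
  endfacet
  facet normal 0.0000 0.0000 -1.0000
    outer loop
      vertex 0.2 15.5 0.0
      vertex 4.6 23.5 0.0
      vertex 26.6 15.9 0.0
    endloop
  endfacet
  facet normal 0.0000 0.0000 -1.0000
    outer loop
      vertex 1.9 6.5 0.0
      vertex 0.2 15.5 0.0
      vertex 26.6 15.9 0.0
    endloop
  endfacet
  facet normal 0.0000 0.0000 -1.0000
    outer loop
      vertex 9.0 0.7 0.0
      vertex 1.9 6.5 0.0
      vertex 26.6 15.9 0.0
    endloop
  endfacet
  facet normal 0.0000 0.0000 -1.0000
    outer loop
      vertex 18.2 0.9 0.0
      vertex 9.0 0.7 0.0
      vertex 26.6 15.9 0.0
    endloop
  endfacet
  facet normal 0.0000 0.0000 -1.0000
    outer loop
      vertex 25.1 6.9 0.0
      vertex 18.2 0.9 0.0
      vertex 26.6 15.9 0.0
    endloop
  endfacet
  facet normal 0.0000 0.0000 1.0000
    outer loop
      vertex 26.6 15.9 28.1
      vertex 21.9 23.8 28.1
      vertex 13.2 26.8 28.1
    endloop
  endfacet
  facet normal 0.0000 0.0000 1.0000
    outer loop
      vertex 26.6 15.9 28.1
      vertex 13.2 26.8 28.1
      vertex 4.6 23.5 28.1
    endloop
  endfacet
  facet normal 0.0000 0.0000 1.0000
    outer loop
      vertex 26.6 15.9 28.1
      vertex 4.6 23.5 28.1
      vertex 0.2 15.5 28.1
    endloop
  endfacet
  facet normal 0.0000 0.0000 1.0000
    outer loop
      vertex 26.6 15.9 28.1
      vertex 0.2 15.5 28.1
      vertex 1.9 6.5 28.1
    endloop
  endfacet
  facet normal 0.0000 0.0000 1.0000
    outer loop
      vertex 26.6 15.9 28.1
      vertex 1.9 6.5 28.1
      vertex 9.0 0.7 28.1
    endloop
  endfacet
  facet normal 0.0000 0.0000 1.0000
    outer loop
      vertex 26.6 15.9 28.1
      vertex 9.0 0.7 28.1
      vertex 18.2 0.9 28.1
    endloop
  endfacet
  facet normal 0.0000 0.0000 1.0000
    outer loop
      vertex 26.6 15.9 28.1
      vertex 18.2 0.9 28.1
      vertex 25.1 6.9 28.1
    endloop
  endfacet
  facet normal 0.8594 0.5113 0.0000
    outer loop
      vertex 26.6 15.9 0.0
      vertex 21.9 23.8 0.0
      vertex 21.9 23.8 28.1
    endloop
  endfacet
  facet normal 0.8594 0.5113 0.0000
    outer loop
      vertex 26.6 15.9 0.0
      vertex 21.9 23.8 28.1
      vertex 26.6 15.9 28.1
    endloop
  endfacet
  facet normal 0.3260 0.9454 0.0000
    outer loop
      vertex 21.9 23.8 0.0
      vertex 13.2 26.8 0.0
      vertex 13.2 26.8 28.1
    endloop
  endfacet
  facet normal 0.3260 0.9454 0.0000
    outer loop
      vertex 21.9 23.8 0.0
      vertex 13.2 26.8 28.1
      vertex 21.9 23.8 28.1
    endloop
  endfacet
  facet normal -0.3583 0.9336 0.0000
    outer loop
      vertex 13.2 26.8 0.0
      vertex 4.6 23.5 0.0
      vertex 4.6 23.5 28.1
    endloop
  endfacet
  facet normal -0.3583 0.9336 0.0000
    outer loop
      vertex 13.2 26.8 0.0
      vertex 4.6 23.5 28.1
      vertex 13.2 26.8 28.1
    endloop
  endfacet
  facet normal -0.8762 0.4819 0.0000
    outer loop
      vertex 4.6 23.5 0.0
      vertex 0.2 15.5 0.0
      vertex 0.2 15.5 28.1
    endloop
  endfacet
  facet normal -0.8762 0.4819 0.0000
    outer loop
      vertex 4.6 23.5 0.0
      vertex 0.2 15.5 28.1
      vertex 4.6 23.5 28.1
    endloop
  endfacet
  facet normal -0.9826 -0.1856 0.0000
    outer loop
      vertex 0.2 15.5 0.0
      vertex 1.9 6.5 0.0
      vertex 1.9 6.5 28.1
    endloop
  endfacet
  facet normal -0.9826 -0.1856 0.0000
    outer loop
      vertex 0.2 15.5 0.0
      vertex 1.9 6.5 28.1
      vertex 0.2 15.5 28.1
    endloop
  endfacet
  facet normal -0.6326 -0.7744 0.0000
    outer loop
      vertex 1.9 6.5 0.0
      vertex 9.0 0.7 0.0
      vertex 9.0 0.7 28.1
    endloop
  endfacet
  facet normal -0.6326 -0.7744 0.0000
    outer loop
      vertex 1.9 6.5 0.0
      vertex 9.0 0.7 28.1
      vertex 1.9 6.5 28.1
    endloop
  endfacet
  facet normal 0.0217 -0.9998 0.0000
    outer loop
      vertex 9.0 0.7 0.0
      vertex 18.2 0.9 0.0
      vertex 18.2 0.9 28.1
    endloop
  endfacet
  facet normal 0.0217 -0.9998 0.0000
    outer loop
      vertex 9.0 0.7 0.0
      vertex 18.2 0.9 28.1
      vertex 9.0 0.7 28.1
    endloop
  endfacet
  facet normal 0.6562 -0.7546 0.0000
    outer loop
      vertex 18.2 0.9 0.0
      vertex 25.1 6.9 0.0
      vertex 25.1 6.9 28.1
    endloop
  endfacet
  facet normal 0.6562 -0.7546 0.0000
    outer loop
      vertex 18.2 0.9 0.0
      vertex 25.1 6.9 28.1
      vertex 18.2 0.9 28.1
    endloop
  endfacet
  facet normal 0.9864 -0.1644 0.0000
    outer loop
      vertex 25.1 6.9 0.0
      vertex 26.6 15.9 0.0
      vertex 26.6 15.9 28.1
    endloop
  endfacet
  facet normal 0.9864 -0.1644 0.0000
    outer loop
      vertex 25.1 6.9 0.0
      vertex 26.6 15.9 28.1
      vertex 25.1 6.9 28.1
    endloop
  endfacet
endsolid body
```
; perimeter-only toolpath
G21 ; units = mm
G90 ; absolute positioning
G28 ; home
; layer 1
G0 Z7.0
G0 X26.6 Y15.9
G1 X21.9 Y23.8
G1 X13.2 Y26.8
G1 X4.6 Y23.5
G1 X0.2 Y15.5
G1 X1.9 Y6.5
G1 X9.0 Y0.7
G1 X18.2 Y0.9
G1 X25.1 Y6.9
G1 X26.6 Y15.9
; layer 2
G0 Z14.1
G0 X26.6 Y15.9
G1 X21.9 Y23.8
G1 X13.2 Y26.8
G1 X4.6 Y23.5
G1 X0.2 Y15.5
G1 X1.9 Y6.5
G1 X9.0 Y0.7
G1 X18.2 Y0.9
G1 X25.1 Y6.9
G1 X26.6 Y15.9
; layer 3
G0 Z21.1
G0 X26.6 Y15.9
G1 X21.9 Y23.8
G1 X13.2 Y26.8
G1 X4.6 Y23.5
G1 X0.2 Y15.5
G1 X1.9 Y6.5
G1 X9.0 Y0.7
G1 X18.2 Y0.9
G1 X25.1 Y6.9
G1 X26.6 Y15.9
; layer 4
G0 Z28.1
G0 X26.6 Y15.9
G1 X21.9 Y23.8
G1 X13.2 Y26.8
G1 X4.6 Y23.5
G1 X0.2 Y15.5
G1 X1.9 Y6.5
G1 X9.0 Y0.7
G1 X18.2 Y0.9
G1 X25.1 Y6.9
G1 X26.6 Y15.9
M2 ; end

The solid is a regular 9-sided prism (a cylinder approximated with 9 flat sides), circumscribed radius ≈ 13.4 mm, height ≈ 28.1 mm. Slicing at Δz = 7.0 mm — 4 equal slices spanning the solid's height, so layer i sits at z = i·h/4 — gives 4 non-empty perimeters. Each is a 9-segment closed polygon; G0 lifts to the layer z and rapids to the start vertex, then G1 traces the edges.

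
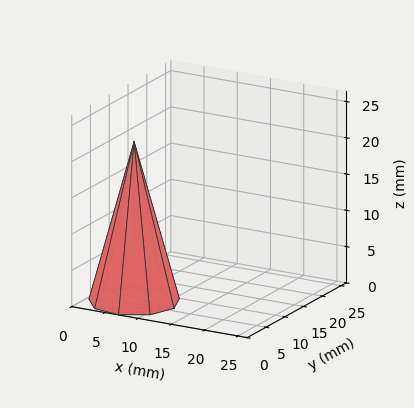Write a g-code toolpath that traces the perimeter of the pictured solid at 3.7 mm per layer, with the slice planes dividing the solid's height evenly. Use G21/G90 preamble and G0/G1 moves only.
Reading the render: the shape is a regular 9-sided pyramid, base circumscribed radius ≈ 6 mm, apex at z ≈ 22 mm (dimensions read to the nearest mm from the axis ticks). For the g-code, the solid's height is divided into equal slices at the stated Δz and each level perimeter traced with G1 moves after a G0 lift.

; perimeter-only toolpath
G21 ; units = mm
G90 ; absolute positioning
G28 ; home
; layer 1
G0 Z3.7
G0 X11.0 Y6.0
G1 X9.8 Y9.2
G1 X6.8 Y10.9
G1 X3.5 Y10.3
G1 X1.3 Y7.8
G1 X1.3 Y4.2
G1 X3.5 Y1.7
G1 X6.8 Y1.1
G1 X9.8 Y2.8
G1 X11.0 Y6.0
; layer 2
G0 Z7.3
G0 X10.0 Y6.0
G1 X9.1 Y8.6
G1 X6.7 Y9.9
G1 X4.0 Y9.5
G1 X2.3 Y7.4
G1 X2.3 Y4.6
G1 X4.0 Y2.5
G1 X6.7 Y2.1
G1 X9.1 Y3.4
G1 X10.0 Y6.0
; layer 3
G0 Z11.0
G0 X9.0 Y6.0
G1 X8.3 Y8.0
G1 X6.5 Y8.9
G1 X4.5 Y8.6
G1 X3.2 Y7.0
G1 X3.2 Y5.0
G1 X4.5 Y3.4
G1 X6.5 Y3.0
G1 X8.3 Y4.0
G1 X9.0 Y6.0
; layer 4
G0 Z14.7
G0 X8.0 Y6.0
G1 X7.5 Y7.3
G1 X6.3 Y8.0
G1 X5.0 Y7.7
G1 X4.1 Y6.7
G1 X4.1 Y5.3
G1 X5.0 Y4.3
G1 X6.3 Y4.0
G1 X7.5 Y4.7
G1 X8.0 Y6.0
; layer 5
G0 Z18.3
G0 X7.0 Y6.0
G1 X6.8 Y6.7
G1 X6.2 Y7.0
G1 X5.5 Y6.9
G1 X5.1 Y6.4
G1 X5.1 Y5.7
G1 X5.5 Y5.1
G1 X6.2 Y5.0
G1 X6.8 Y5.4
G1 X7.0 Y6.0
M2 ; end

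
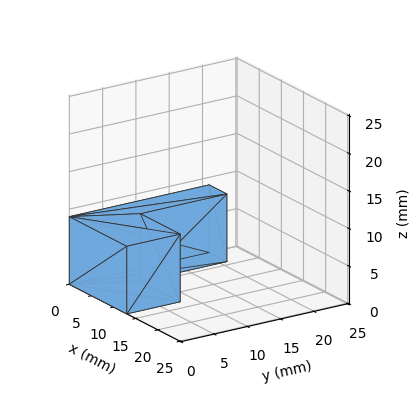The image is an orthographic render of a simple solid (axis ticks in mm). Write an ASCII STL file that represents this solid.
Reading the render: the shape is an L-shaped prism: outer 13 × 21 mm, arm thicknesses ≈ 8 mm (horizontal) and 4 mm (vertical), extruded 9 mm in z (dimensions read to the nearest mm from the axis ticks). For the STL, each face is triangulated and given an outward normal.

solid part
  facet normal 0.0000 0.0000 -1.0000
    outer loop
      vertex 13.00 8.00 0.00
      vertex 13.00 0.00 0.00
      vertex 0.00 0.00 0.00
    endloop
  endfacet
  facet normal 0.0000 0.0000 -1.0000
    outer loop
      vertex 4.00 8.00 0.00
      vertex 13.00 8.00 0.00
      vertex 0.00 0.00 0.00
    endloop
  endfacet
  facet normal 0.0000 0.0000 -1.0000
    outer loop
      vertex 4.00 21.00 0.00
      vertex 4.00 8.00 0.00
      vertex 0.00 0.00 0.00
    endloop
  endfacet
  facet normal 0.0000 0.0000 -1.0000
    outer loop
      vertex 0.00 21.00 0.00
      vertex 4.00 21.00 0.00
      vertex 0.00 0.00 0.00
    endloop
  endfacet
  facet normal 0.0000 0.0000 1.0000
    outer loop
      vertex 0.00 0.00 9.00
      vertex 13.00 0.00 9.00
      vertex 13.00 8.00 9.00
    endloop
  endfacet
  facet normal 0.0000 0.0000 1.0000
    outer loop
      vertex 0.00 0.00 9.00
      vertex 13.00 8.00 9.00
      vertex 4.00 8.00 9.00
    endloop
  endfacet
  facet normal 0.0000 0.0000 1.0000
    outer loop
      vertex 0.00 0.00 9.00
      vertex 4.00 8.00 9.00
      vertex 4.00 21.00 9.00
    endloop
  endfacet
  facet normal 0.0000 0.0000 1.0000
    outer loop
      vertex 0.00 0.00 9.00
      vertex 4.00 21.00 9.00
      vertex 0.00 21.00 9.00
    endloop
  endfacet
  facet normal 0.0000 -1.0000 0.0000
    outer loop
      vertex 0.00 0.00 0.00
      vertex 13.00 0.00 0.00
      vertex 13.00 0.00 9.00
    endloop
  endfacet
  facet normal 0.0000 -1.0000 0.0000
    outer loop
      vertex 0.00 0.00 0.00
      vertex 13.00 0.00 9.00
      vertex 0.00 0.00 9.00
    endloop
  endfacet
  facet normal 1.0000 0.0000 0.0000
    outer loop
      vertex 13.00 0.00 0.00
      vertex 13.00 8.00 0.00
      vertex 13.00 8.00 9.00
    endloop
  endfacet
  facet normal 1.0000 0.0000 0.0000
    outer loop
      vertex 13.00 0.00 0.00
      vertex 13.00 8.00 9.00
      vertex 13.00 0.00 9.00
    endloop
  endfacet
  facet normal 0.0000 1.0000 0.0000
    outer loop
      vertex 13.00 8.00 0.00
      vertex 4.00 8.00 0.00
      vertex 4.00 8.00 9.00
    endloop
  endfacet
  facet normal 0.0000 1.0000 0.0000
    outer loop
      vertex 13.00 8.00 0.00
      vertex 4.00 8.00 9.00
      vertex 13.00 8.00 9.00
    endloop
  endfacet
  facet normal 1.0000 0.0000 0.0000
    outer loop
      vertex 4.00 8.00 0.00
      vertex 4.00 21.00 0.00
      vertex 4.00 21.00 9.00
    endloop
  endfacet
  facet normal 1.0000 0.0000 0.0000
    outer loop
      vertex 4.00 8.00 0.00
      vertex 4.00 21.00 9.00
      vertex 4.00 8.00 9.00
    endloop
  endfacet
  facet normal 0.0000 1.0000 0.0000
    outer loop
      vertex 4.00 21.00 0.00
      vertex 0.00 21.00 0.00
      vertex 0.00 21.00 9.00
    endloop
  endfacet
  facet normal 0.0000 1.0000 0.0000
    outer loop
      vertex 4.00 21.00 0.00
      vertex 0.00 21.00 9.00
      vertex 4.00 21.00 9.00
    endloop
  endfacet
  facet normal -1.0000 0.0000 0.0000
    outer loop
      vertex 0.00 21.00 0.00
      vertex 0.00 0.00 0.00
      vertex 0.00 0.00 9.00
    endloop
  endfacet
  facet normal -1.0000 0.0000 0.0000
    outer loop
      vertex 0.00 21.00 0.00
      vertex 0.00 0.00 9.00
      vertex 0.00 21.00 9.00
    endloop
  endfacet
endsolid part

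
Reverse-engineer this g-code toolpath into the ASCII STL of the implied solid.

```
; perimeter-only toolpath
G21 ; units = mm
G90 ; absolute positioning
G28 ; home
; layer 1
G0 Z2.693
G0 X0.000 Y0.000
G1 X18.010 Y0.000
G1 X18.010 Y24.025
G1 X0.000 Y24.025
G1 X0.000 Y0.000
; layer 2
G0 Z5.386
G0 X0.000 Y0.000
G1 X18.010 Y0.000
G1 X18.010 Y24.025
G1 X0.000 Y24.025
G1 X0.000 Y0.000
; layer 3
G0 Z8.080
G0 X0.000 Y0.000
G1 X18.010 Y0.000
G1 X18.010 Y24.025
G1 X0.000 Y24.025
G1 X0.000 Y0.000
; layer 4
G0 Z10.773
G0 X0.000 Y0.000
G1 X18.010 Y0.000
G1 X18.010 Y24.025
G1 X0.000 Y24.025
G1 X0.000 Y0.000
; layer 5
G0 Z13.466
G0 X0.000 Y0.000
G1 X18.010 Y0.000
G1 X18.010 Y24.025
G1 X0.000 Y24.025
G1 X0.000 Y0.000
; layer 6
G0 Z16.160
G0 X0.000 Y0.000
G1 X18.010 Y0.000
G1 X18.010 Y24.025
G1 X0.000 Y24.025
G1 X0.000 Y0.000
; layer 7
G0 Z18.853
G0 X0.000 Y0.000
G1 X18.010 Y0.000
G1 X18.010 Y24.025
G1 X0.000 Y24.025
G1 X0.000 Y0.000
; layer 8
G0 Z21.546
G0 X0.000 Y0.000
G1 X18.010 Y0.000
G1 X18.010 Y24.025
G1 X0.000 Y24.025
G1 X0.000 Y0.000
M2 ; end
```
solid part
  facet normal 0.0000 0.0000 -1.0000
    outer loop
      vertex 18.010 24.025 0.000
      vertex 18.010 0.000 0.000
      vertex 0.000 0.000 0.000
    endloop
  endfacet
  facet normal 0.0000 0.0000 -1.0000
    outer loop
      vertex 0.000 24.025 0.000
      vertex 18.010 24.025 0.000
      vertex 0.000 0.000 0.000
    endloop
  endfacet
  facet normal 0.0000 0.0000 1.0000
    outer loop
      vertex 0.000 0.000 21.546
      vertex 18.010 0.000 21.546
      vertex 18.010 24.025 21.546
    endloop
  endfacet
  facet normal 0.0000 0.0000 1.0000
    outer loop
      vertex 0.000 0.000 21.546
      vertex 18.010 24.025 21.546
      vertex 0.000 24.025 21.546
    endloop
  endfacet
  facet normal 0.0000 -1.0000 0.0000
    outer loop
      vertex 0.000 0.000 0.000
      vertex 18.010 0.000 0.000
      vertex 18.010 0.000 21.546
    endloop
  endfacet
  facet normal 0.0000 -1.0000 0.0000
    outer loop
      vertex 0.000 0.000 0.000
      vertex 18.010 0.000 21.546
      vertex 0.000 0.000 21.546
    endloop
  endfacet
  facet normal 0.0000 1.0000 0.0000
    outer loop
      vertex 18.010 24.025 21.546
      vertex 18.010 24.025 0.000
      vertex 0.000 24.025 0.000
    endloop
  endfacet
  facet normal 0.0000 1.0000 0.0000
    outer loop
      vertex 0.000 24.025 21.546
      vertex 18.010 24.025 21.546
      vertex 0.000 24.025 0.000
    endloop
  endfacet
  facet normal -1.0000 0.0000 0.0000
    outer loop
      vertex 0.000 24.025 21.546
      vertex 0.000 24.025 0.000
      vertex 0.000 0.000 0.000
    endloop
  endfacet
  facet normal -1.0000 0.0000 0.0000
    outer loop
      vertex 0.000 0.000 21.546
      vertex 0.000 24.025 21.546
      vertex 0.000 0.000 0.000
    endloop
  endfacet
  facet normal 1.0000 0.0000 0.0000
    outer loop
      vertex 18.010 0.000 0.000
      vertex 18.010 24.025 0.000
      vertex 18.010 24.025 21.546
    endloop
  endfacet
  facet normal 1.0000 0.0000 0.0000
    outer loop
      vertex 18.010 0.000 0.000
      vertex 18.010 24.025 21.546
      vertex 18.010 0.000 21.546
    endloop
  endfacet
endsolid part

The G0 Z moves step by Δz≈2.693 mm. Every layer's G1 loop is the same polygon, so the solid is a straight extrusion of it from z=0 to z≈21.5. Closing with flat bottom and top caps and triangulating gives 12 facets — a rectangular box, roughly 18 × 24 mm footprint and 21.5 mm tall.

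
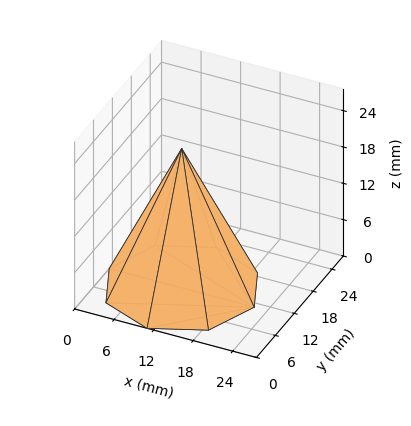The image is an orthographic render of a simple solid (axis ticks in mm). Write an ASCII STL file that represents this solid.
Reading the render: the shape is a regular 8-sided pyramid, base circumscribed radius ≈ 11 mm, apex at z ≈ 23 mm (dimensions read to the nearest mm from the axis ticks). For the STL, each face is triangulated and given an outward normal.

solid part
  facet normal 0.0000 0.0000 -1.0000
    outer loop
      vertex 11.00 22.00 0.00
      vertex 18.78 18.78 0.00
      vertex 22.00 11.00 0.00
    endloop
  endfacet
  facet normal 0.0000 0.0000 -1.0000
    outer loop
      vertex 3.22 18.78 0.00
      vertex 11.00 22.00 0.00
      vertex 22.00 11.00 0.00
    endloop
  endfacet
  facet normal 0.0000 0.0000 -1.0000
    outer loop
      vertex 0.00 11.00 0.00
      vertex 3.22 18.78 0.00
      vertex 22.00 11.00 0.00
    endloop
  endfacet
  facet normal 0.0000 0.0000 -1.0000
    outer loop
      vertex 3.22 3.22 0.00
      vertex 0.00 11.00 0.00
      vertex 22.00 11.00 0.00
    endloop
  endfacet
  facet normal 0.0000 0.0000 -1.0000
    outer loop
      vertex 11.00 0.00 0.00
      vertex 3.22 3.22 0.00
      vertex 22.00 11.00 0.00
    endloop
  endfacet
  facet normal 0.0000 0.0000 -1.0000
    outer loop
      vertex 18.78 3.22 0.00
      vertex 11.00 0.00 0.00
      vertex 22.00 11.00 0.00
    endloop
  endfacet
  facet normal 0.8451 0.3498 0.4042
    outer loop
      vertex 22.00 11.00 0.00
      vertex 18.78 18.78 0.00
      vertex 11.00 11.00 23.00
    endloop
  endfacet
  facet normal 0.3498 0.8451 0.4042
    outer loop
      vertex 18.78 18.78 0.00
      vertex 11.00 22.00 0.00
      vertex 11.00 11.00 23.00
    endloop
  endfacet
  facet normal -0.3498 0.8451 0.4042
    outer loop
      vertex 11.00 22.00 0.00
      vertex 3.22 18.78 0.00
      vertex 11.00 11.00 23.00
    endloop
  endfacet
  facet normal -0.8451 0.3498 0.4042
    outer loop
      vertex 3.22 18.78 0.00
      vertex 0.00 11.00 0.00
      vertex 11.00 11.00 23.00
    endloop
  endfacet
  facet normal -0.8451 -0.3498 0.4042
    outer loop
      vertex 0.00 11.00 0.00
      vertex 3.22 3.22 0.00
      vertex 11.00 11.00 23.00
    endloop
  endfacet
  facet normal -0.3498 -0.8451 0.4042
    outer loop
      vertex 3.22 3.22 0.00
      vertex 11.00 0.00 0.00
      vertex 11.00 11.00 23.00
    endloop
  endfacet
  facet normal 0.3498 -0.8451 0.4042
    outer loop
      vertex 11.00 0.00 0.00
      vertex 18.78 3.22 0.00
      vertex 11.00 11.00 23.00
    endloop
  endfacet
  facet normal 0.8451 -0.3498 0.4042
    outer loop
      vertex 18.78 3.22 0.00
      vertex 22.00 11.00 0.00
      vertex 11.00 11.00 23.00
    endloop
  endfacet
endsolid part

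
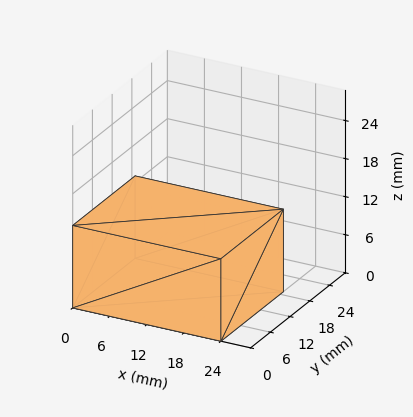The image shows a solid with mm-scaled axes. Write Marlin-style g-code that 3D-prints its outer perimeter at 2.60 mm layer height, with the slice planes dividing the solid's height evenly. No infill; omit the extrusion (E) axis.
Reading the render: the shape is a rectangular box, roughly 24 × 19 mm footprint and 13 mm tall (dimensions read to the nearest mm from the axis ticks). For the g-code, the solid's height is divided into equal slices at the stated Δz and each level perimeter traced with G1 moves after a G0 lift.

; perimeter-only toolpath
G21 ; units = mm
G90 ; absolute positioning
G28 ; home
; layer 1
G0 Z2.60
G0 X0.00 Y0.00
G1 X24.00 Y0.00
G1 X24.00 Y19.00
G1 X0.00 Y19.00
G1 X0.00 Y0.00
; layer 2
G0 Z5.20
G0 X0.00 Y0.00
G1 X24.00 Y0.00
G1 X24.00 Y19.00
G1 X0.00 Y19.00
G1 X0.00 Y0.00
; layer 3
G0 Z7.80
G0 X0.00 Y0.00
G1 X24.00 Y0.00
G1 X24.00 Y19.00
G1 X0.00 Y19.00
G1 X0.00 Y0.00
; layer 4
G0 Z10.40
G0 X0.00 Y0.00
G1 X24.00 Y0.00
G1 X24.00 Y19.00
G1 X0.00 Y19.00
G1 X0.00 Y0.00
; layer 5
G0 Z13.00
G0 X0.00 Y0.00
G1 X24.00 Y0.00
G1 X24.00 Y19.00
G1 X0.00 Y19.00
G1 X0.00 Y0.00
M2 ; end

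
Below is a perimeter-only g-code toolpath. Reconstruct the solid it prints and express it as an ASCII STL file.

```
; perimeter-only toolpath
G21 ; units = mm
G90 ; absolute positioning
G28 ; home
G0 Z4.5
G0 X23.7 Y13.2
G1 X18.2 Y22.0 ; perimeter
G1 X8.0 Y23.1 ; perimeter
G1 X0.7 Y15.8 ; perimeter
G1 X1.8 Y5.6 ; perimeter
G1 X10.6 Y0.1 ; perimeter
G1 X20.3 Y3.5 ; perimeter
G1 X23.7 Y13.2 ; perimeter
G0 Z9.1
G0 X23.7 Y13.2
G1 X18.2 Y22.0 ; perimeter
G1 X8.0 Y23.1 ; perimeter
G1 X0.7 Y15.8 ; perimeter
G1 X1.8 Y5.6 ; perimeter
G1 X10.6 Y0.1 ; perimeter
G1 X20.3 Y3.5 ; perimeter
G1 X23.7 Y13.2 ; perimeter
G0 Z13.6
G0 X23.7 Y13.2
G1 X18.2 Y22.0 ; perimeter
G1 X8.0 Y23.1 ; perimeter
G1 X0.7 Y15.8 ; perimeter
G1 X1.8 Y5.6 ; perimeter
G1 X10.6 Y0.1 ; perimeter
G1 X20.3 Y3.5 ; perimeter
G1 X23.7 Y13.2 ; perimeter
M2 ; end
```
solid part
  facet normal 0.0000 0.0000 -1.0000
    outer loop
      vertex 8.0 23.1 0.0
      vertex 18.2 22.0 0.0
      vertex 23.7 13.2 0.0
    endloop
  endfacet
  facet normal 0.0000 0.0000 -1.0000
    outer loop
      vertex 0.7 15.8 0.0
      vertex 8.0 23.1 0.0
      vertex 23.7 13.2 0.0
    endloop
  endfacet
  facet normal 0.0000 0.0000 -1.0000
    outer loop
      vertex 1.8 5.6 0.0
      vertex 0.7 15.8 0.0
      vertex 23.7 13.2 0.0
    endloop
  endfacet
  facet normal 0.0000 0.0000 -1.0000
    outer loop
      vertex 10.6 0.1 0.0
      vertex 1.8 5.6 0.0
      vertex 23.7 13.2 0.0
    endloop
  endfacet
  facet normal 0.0000 0.0000 -1.0000
    outer loop
      vertex 20.3 3.5 0.0
      vertex 10.6 0.1 0.0
      vertex 23.7 13.2 0.0
    endloop
  endfacet
  facet normal 0.0000 0.0000 1.0000
    outer loop
      vertex 23.7 13.2 13.6
      vertex 18.2 22.0 13.6
      vertex 8.0 23.1 13.6
    endloop
  endfacet
  facet normal 0.0000 0.0000 1.0000
    outer loop
      vertex 23.7 13.2 13.6
      vertex 8.0 23.1 13.6
      vertex 0.7 15.8 13.6
    endloop
  endfacet
  facet normal 0.0000 0.0000 1.0000
    outer loop
      vertex 23.7 13.2 13.6
      vertex 0.7 15.8 13.6
      vertex 1.8 5.6 13.6
    endloop
  endfacet
  facet normal 0.0000 0.0000 1.0000
    outer loop
      vertex 23.7 13.2 13.6
      vertex 1.8 5.6 13.6
      vertex 10.6 0.1 13.6
    endloop
  endfacet
  facet normal 0.0000 0.0000 1.0000
    outer loop
      vertex 23.7 13.2 13.6
      vertex 10.6 0.1 13.6
      vertex 20.3 3.5 13.6
    endloop
  endfacet
  facet normal 0.8480 0.5300 0.0000
    outer loop
      vertex 23.7 13.2 0.0
      vertex 18.2 22.0 0.0
      vertex 18.2 22.0 13.6
    endloop
  endfacet
  facet normal 0.8480 0.5300 0.0000
    outer loop
      vertex 23.7 13.2 0.0
      vertex 18.2 22.0 13.6
      vertex 23.7 13.2 13.6
    endloop
  endfacet
  facet normal 0.1072 0.9942 0.0000
    outer loop
      vertex 18.2 22.0 0.0
      vertex 8.0 23.1 0.0
      vertex 8.0 23.1 13.6
    endloop
  endfacet
  facet normal 0.1072 0.9942 0.0000
    outer loop
      vertex 18.2 22.0 0.0
      vertex 8.0 23.1 13.6
      vertex 18.2 22.0 13.6
    endloop
  endfacet
  facet normal -0.7071 0.7071 0.0000
    outer loop
      vertex 8.0 23.1 0.0
      vertex 0.7 15.8 0.0
      vertex 0.7 15.8 13.6
    endloop
  endfacet
  facet normal -0.7071 0.7071 0.0000
    outer loop
      vertex 8.0 23.1 0.0
      vertex 0.7 15.8 13.6
      vertex 8.0 23.1 13.6
    endloop
  endfacet
  facet normal -0.9942 -0.1072 0.0000
    outer loop
      vertex 0.7 15.8 0.0
      vertex 1.8 5.6 0.0
      vertex 1.8 5.6 13.6
    endloop
  endfacet
  facet normal -0.9942 -0.1072 0.0000
    outer loop
      vertex 0.7 15.8 0.0
      vertex 1.8 5.6 13.6
      vertex 0.7 15.8 13.6
    endloop
  endfacet
  facet normal -0.5300 -0.8480 0.0000
    outer loop
      vertex 1.8 5.6 0.0
      vertex 10.6 0.1 0.0
      vertex 10.6 0.1 13.6
    endloop
  endfacet
  facet normal -0.5300 -0.8480 0.0000
    outer loop
      vertex 1.8 5.6 0.0
      vertex 10.6 0.1 13.6
      vertex 1.8 5.6 13.6
    endloop
  endfacet
  facet normal 0.3308 -0.9437 0.0000
    outer loop
      vertex 10.6 0.1 0.0
      vertex 20.3 3.5 0.0
      vertex 20.3 3.5 13.6
    endloop
  endfacet
  facet normal 0.3308 -0.9437 0.0000
    outer loop
      vertex 10.6 0.1 0.0
      vertex 20.3 3.5 13.6
      vertex 10.6 0.1 13.6
    endloop
  endfacet
  facet normal 0.9437 -0.3308 0.0000
    outer loop
      vertex 20.3 3.5 0.0
      vertex 23.7 13.2 0.0
      vertex 23.7 13.2 13.6
    endloop
  endfacet
  facet normal 0.9437 -0.3308 0.0000
    outer loop
      vertex 20.3 3.5 0.0
      vertex 23.7 13.2 13.6
      vertex 20.3 3.5 13.6
    endloop
  endfacet
endsolid part

The G0 Z moves step by Δz≈4.5 mm. Every layer's G1 loop is the same polygon, so the solid is a straight extrusion of it from z=0 to z≈13.6. Closing with flat bottom and top caps and triangulating gives 24 facets — a regular 7-sided prism (a cylinder approximated with 7 flat sides), circumscribed radius ≈ 11.9 mm, height ≈ 13.6 mm.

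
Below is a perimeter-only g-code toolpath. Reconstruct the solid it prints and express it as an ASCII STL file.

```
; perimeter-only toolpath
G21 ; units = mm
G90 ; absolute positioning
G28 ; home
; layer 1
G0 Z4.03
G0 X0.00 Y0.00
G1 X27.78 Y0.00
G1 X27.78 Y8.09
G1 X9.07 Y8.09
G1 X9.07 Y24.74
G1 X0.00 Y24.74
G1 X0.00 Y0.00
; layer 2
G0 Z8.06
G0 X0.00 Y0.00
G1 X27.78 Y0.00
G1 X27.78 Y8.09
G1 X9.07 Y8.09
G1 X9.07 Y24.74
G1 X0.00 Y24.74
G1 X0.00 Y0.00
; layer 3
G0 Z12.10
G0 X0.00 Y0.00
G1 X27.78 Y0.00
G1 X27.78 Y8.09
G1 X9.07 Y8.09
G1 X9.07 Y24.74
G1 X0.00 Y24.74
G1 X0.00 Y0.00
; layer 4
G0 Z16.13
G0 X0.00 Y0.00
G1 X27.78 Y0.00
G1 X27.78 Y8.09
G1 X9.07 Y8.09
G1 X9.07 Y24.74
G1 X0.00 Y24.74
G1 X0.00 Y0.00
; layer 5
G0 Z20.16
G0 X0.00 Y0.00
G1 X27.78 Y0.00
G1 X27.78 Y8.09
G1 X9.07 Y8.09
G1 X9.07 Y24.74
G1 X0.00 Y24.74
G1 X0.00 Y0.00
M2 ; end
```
solid part
  facet normal 0.0000 0.0000 -1.0000
    outer loop
      vertex 27.78 8.09 0.00
      vertex 27.78 0.00 0.00
      vertex 0.00 0.00 0.00
    endloop
  endfacet
  facet normal 0.0000 0.0000 -1.0000
    outer loop
      vertex 9.07 8.09 0.00
      vertex 27.78 8.09 0.00
      vertex 0.00 0.00 0.00
    endloop
  endfacet
  facet normal 0.0000 0.0000 -1.0000
    outer loop
      vertex 9.07 24.74 0.00
      vertex 9.07 8.09 0.00
      vertex 0.00 0.00 0.00
    endloop
  endfacet
  facet normal 0.0000 0.0000 -1.0000
    outer loop
      vertex 0.00 24.74 0.00
      vertex 9.07 24.74 0.00
      vertex 0.00 0.00 0.00
    endloop
  endfacet
  facet normal 0.0000 0.0000 1.0000
    outer loop
      vertex 0.00 0.00 20.16
      vertex 27.78 0.00 20.16
      vertex 27.78 8.09 20.16
    endloop
  endfacet
  facet normal 0.0000 0.0000 1.0000
    outer loop
      vertex 0.00 0.00 20.16
      vertex 27.78 8.09 20.16
      vertex 9.07 8.09 20.16
    endloop
  endfacet
  facet normal 0.0000 0.0000 1.0000
    outer loop
      vertex 0.00 0.00 20.16
      vertex 9.07 8.09 20.16
      vertex 9.07 24.74 20.16
    endloop
  endfacet
  facet normal 0.0000 0.0000 1.0000
    outer loop
      vertex 0.00 0.00 20.16
      vertex 9.07 24.74 20.16
      vertex 0.00 24.74 20.16
    endloop
  endfacet
  facet normal 0.0000 -1.0000 0.0000
    outer loop
      vertex 0.00 0.00 0.00
      vertex 27.78 0.00 0.00
      vertex 27.78 0.00 20.16
    endloop
  endfacet
  facet normal 0.0000 -1.0000 0.0000
    outer loop
      vertex 0.00 0.00 0.00
      vertex 27.78 0.00 20.16
      vertex 0.00 0.00 20.16
    endloop
  endfacet
  facet normal 1.0000 0.0000 0.0000
    outer loop
      vertex 27.78 0.00 0.00
      vertex 27.78 8.09 0.00
      vertex 27.78 8.09 20.16
    endloop
  endfacet
  facet normal 1.0000 0.0000 0.0000
    outer loop
      vertex 27.78 0.00 0.00
      vertex 27.78 8.09 20.16
      vertex 27.78 0.00 20.16
    endloop
  endfacet
  facet normal 0.0000 1.0000 0.0000
    outer loop
      vertex 27.78 8.09 0.00
      vertex 9.07 8.09 0.00
      vertex 9.07 8.09 20.16
    endloop
  endfacet
  facet normal 0.0000 1.0000 0.0000
    outer loop
      vertex 27.78 8.09 0.00
      vertex 9.07 8.09 20.16
      vertex 27.78 8.09 20.16
    endloop
  endfacet
  facet normal 1.0000 0.0000 0.0000
    outer loop
      vertex 9.07 8.09 0.00
      vertex 9.07 24.74 0.00
      vertex 9.07 24.74 20.16
    endloop
  endfacet
  facet normal 1.0000 0.0000 0.0000
    outer loop
      vertex 9.07 8.09 0.00
      vertex 9.07 24.74 20.16
      vertex 9.07 8.09 20.16
    endloop
  endfacet
  facet normal 0.0000 1.0000 0.0000
    outer loop
      vertex 9.07 24.74 0.00
      vertex 0.00 24.74 0.00
      vertex 0.00 24.74 20.16
    endloop
  endfacet
  facet normal 0.0000 1.0000 0.0000
    outer loop
      vertex 9.07 24.74 0.00
      vertex 0.00 24.74 20.16
      vertex 9.07 24.74 20.16
    endloop
  endfacet
  facet normal -1.0000 0.0000 0.0000
    outer loop
      vertex 0.00 24.74 0.00
      vertex 0.00 0.00 0.00
      vertex 0.00 0.00 20.16
    endloop
  endfacet
  facet normal -1.0000 0.0000 0.0000
    outer loop
      vertex 0.00 24.74 0.00
      vertex 0.00 0.00 20.16
      vertex 0.00 24.74 20.16
    endloop
  endfacet
endsolid part

The G0 Z moves step by Δz≈4.03 mm. Every layer's G1 loop is the same polygon, so the solid is a straight extrusion of it from z=0 to z≈20.2. Closing with flat bottom and top caps and triangulating gives 20 facets — an L-shaped prism: outer 27.8 × 24.7 mm, arm thicknesses ≈ 8.09 mm (horizontal) and 9.07 mm (vertical), extruded 20.2 mm in z.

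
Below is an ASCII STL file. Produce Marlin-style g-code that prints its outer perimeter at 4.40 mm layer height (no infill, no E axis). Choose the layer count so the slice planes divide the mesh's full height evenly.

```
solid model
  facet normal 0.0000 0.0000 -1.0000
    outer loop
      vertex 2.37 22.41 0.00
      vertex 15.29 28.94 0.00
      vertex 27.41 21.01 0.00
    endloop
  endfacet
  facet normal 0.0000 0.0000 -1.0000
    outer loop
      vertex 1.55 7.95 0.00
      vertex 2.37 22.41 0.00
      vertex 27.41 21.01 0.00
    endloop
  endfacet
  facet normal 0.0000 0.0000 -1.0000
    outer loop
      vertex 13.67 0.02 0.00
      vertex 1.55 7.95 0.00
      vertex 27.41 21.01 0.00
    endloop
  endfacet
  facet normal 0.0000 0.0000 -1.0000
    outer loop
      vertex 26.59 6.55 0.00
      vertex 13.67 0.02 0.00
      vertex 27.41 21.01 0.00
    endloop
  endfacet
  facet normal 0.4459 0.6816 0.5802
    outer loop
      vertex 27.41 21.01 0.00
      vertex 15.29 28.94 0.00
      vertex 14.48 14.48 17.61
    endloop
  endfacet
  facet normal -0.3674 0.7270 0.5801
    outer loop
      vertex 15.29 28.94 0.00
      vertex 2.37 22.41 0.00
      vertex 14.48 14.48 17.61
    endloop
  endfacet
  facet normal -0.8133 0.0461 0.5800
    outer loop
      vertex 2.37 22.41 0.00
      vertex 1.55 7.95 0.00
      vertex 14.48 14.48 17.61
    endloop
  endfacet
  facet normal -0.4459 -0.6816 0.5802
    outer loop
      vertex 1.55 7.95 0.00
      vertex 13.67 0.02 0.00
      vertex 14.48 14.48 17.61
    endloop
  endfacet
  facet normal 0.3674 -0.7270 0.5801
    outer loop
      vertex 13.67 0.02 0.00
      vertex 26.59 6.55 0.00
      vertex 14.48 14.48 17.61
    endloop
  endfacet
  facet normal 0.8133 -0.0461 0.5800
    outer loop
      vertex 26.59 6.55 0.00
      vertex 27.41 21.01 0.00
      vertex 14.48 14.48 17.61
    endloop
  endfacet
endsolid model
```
; perimeter-only toolpath
G21 ; units = mm
G90 ; absolute positioning
G28 ; home
; layer 1
G0 Z4.40
G0 X24.18 Y19.38
G1 X15.09 Y25.33
G1 X5.40 Y20.43
G1 X4.78 Y9.58
G1 X13.87 Y3.64
G1 X23.56 Y8.53
G1 X24.18 Y19.38
; layer 2
G0 Z8.80
G0 X20.95 Y17.75
G1 X14.88 Y21.71
G1 X8.43 Y18.45
G1 X8.02 Y11.21
G1 X14.07 Y7.25
G1 X20.54 Y10.52
G1 X20.95 Y17.75
; layer 3
G0 Z13.21
G0 X17.71 Y16.11
G1 X14.68 Y18.09
G1 X11.45 Y16.46
G1 X11.25 Y12.85
G1 X14.28 Y10.87
G1 X17.51 Y12.50
G1 X17.71 Y16.11
M2 ; end

The solid is a regular 6-sided pyramid, base circumscribed radius ≈ 14.5 mm, apex at z ≈ 17.6 mm. Slicing at Δz = 4.40 mm — 4 equal slices spanning the solid's height, so layer i sits at z = i·h/4 — gives 3 non-empty perimeters. Each is a 6-segment closed polygon; G0 lifts to the layer z and rapids to the start vertex, then G1 traces the edges. The cross-section shrinks linearly with z (the slice at the apex is degenerate and omitted).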